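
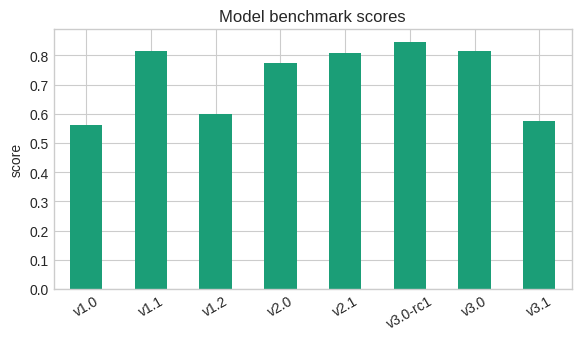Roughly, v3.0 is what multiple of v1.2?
≈ 1.33×

v3.0 ≈ 0.8, v1.2 ≈ 0.6; 0.8/0.6 ≈ 1.33.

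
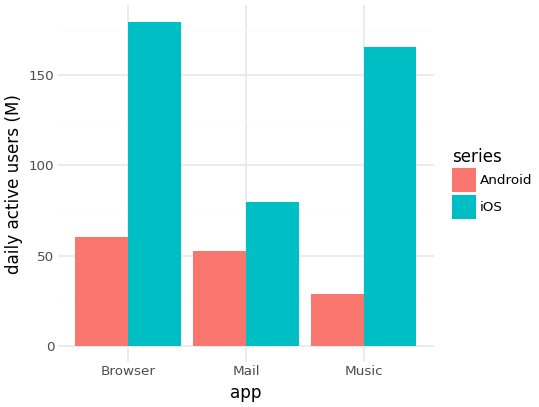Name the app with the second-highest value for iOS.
Top 3 for iOS: Browser ≈ 180, Music ≈ 160, Mail ≈ 80.

Music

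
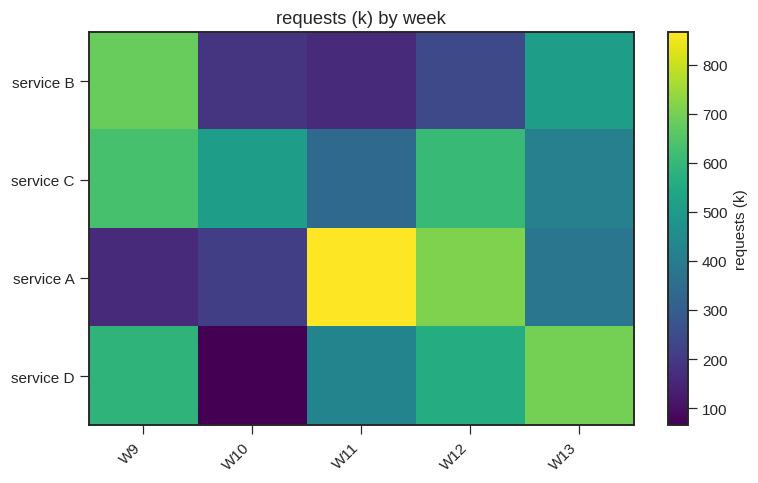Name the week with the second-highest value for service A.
Top 3 for service A: W11 ≈ 900, W12 ≈ 700, W13 ≈ 400.

W12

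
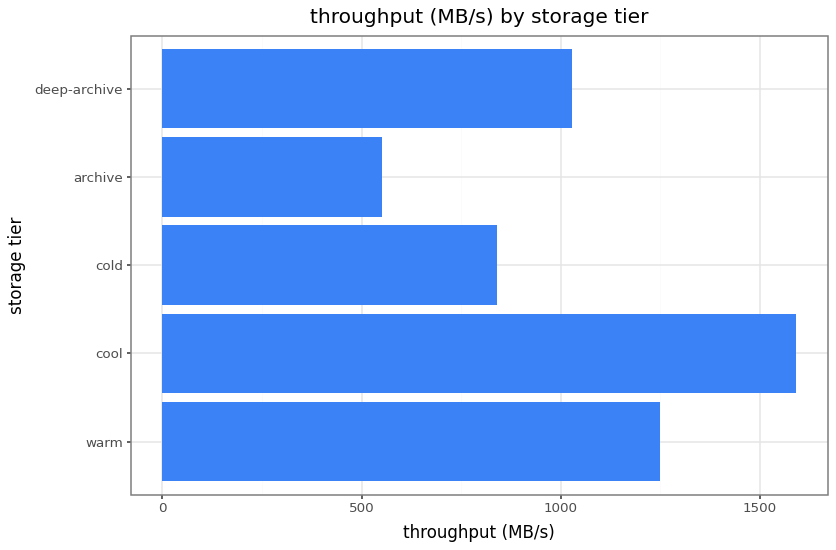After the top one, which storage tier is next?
Top 3: cool ≈ 1600, warm ≈ 1200, deep-archive ≈ 1000.

warm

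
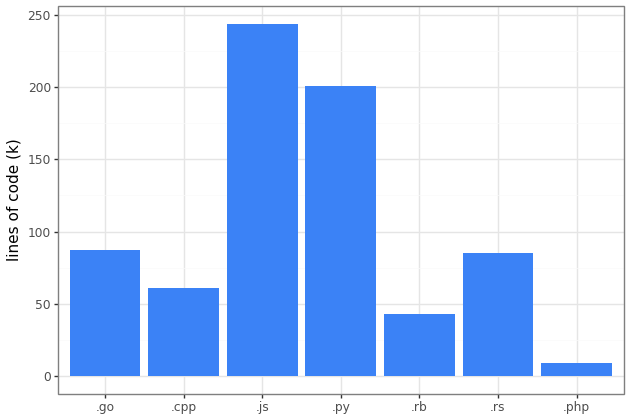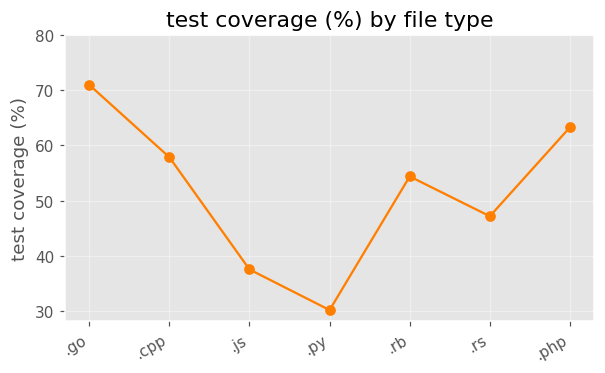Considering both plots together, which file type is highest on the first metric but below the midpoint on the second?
Chart 2 median test coverage (%) ≈ 50; below-median file types: .js, .py, .rs. Among those, .js has the highest lines of code (k) (≈ 250).

.js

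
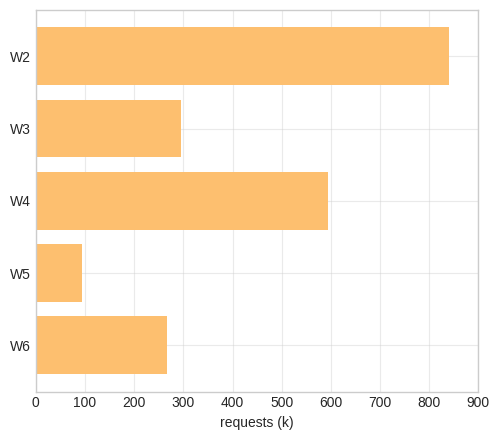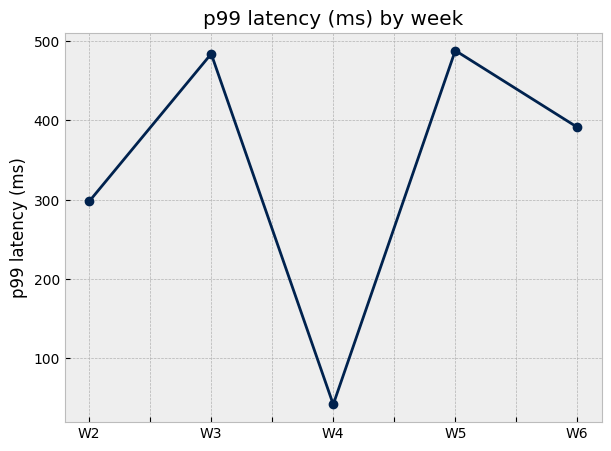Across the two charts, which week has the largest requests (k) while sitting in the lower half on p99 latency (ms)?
Chart 2 median p99 latency (ms) ≈ 400; below-median weeks: W2, W4. Among those, W2 has the highest requests (k) (≈ 800).

W2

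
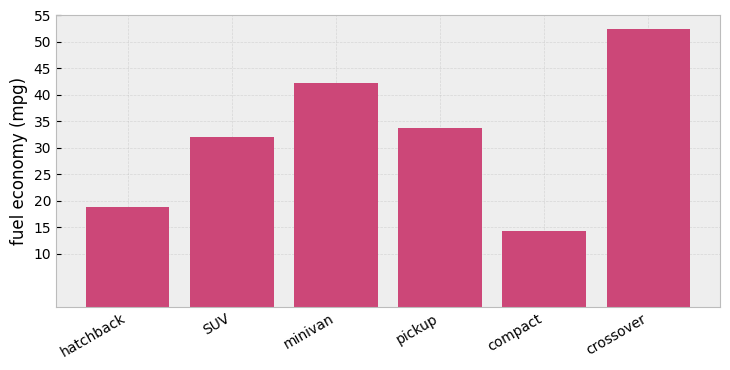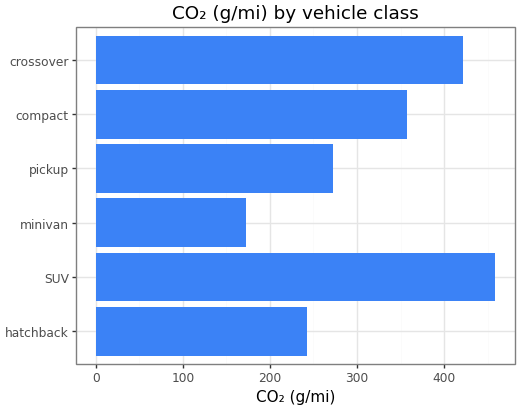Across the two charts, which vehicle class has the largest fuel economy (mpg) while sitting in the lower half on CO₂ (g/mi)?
Chart 2 median CO₂ (g/mi) ≈ 300; below-median vehicle classes: hatchback, minivan, pickup. Among those, minivan has the highest fuel economy (mpg) (≈ 40).

minivan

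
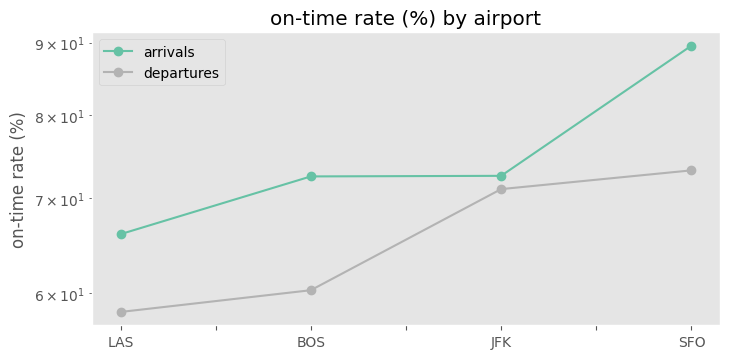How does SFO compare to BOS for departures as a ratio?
≈ 1.25×

SFO ≈ 75, BOS ≈ 60; 75/60 ≈ 1.25.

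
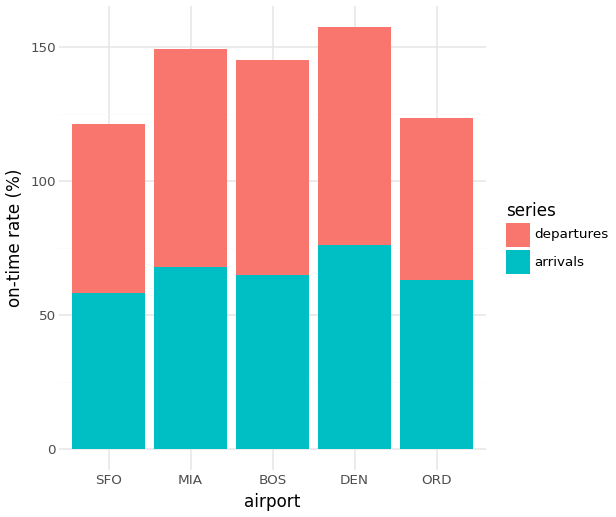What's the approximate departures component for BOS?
≈ 80

departures top ≈ 140, bottom ≈ 60; segment ≈ 80.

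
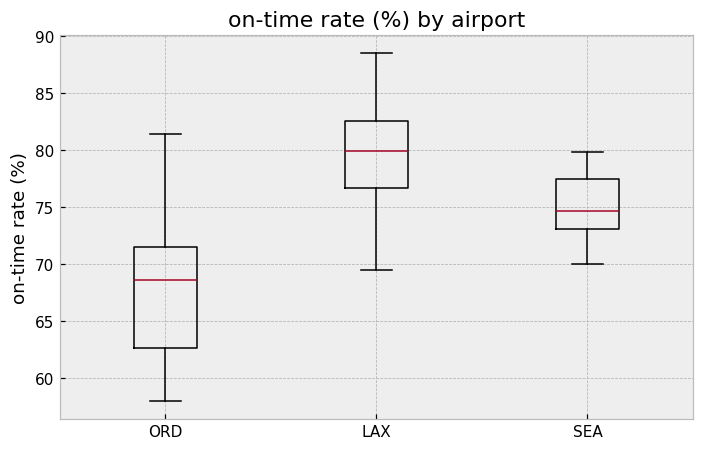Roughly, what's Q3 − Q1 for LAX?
≈ 6

Q3 ≈ 82, Q1 ≈ 76; IQR ≈ 6.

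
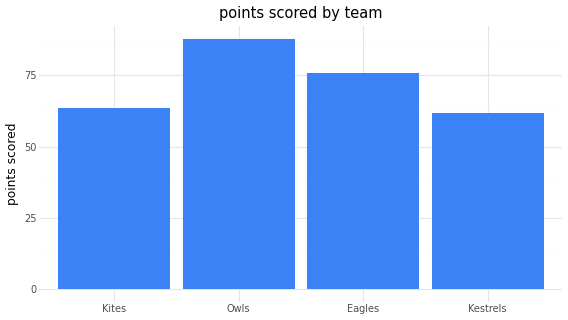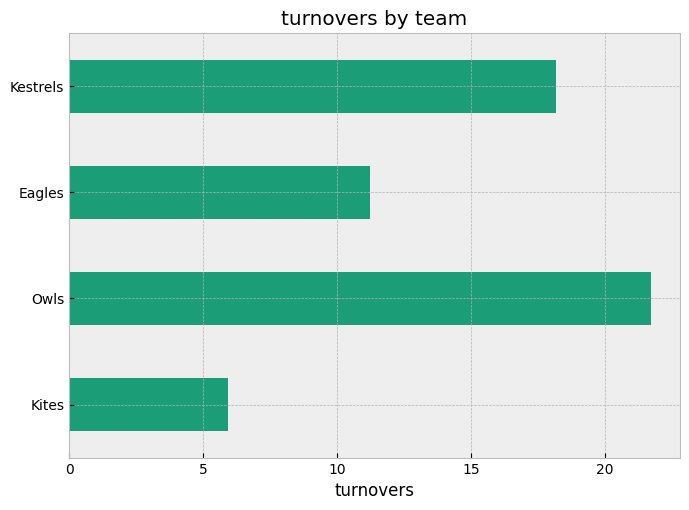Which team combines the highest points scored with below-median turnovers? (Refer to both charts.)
Eagles

Chart 2 median turnovers ≈ 14; below-median teams: Kites, Eagles. Among those, Eagles has the highest points scored (≈ 80).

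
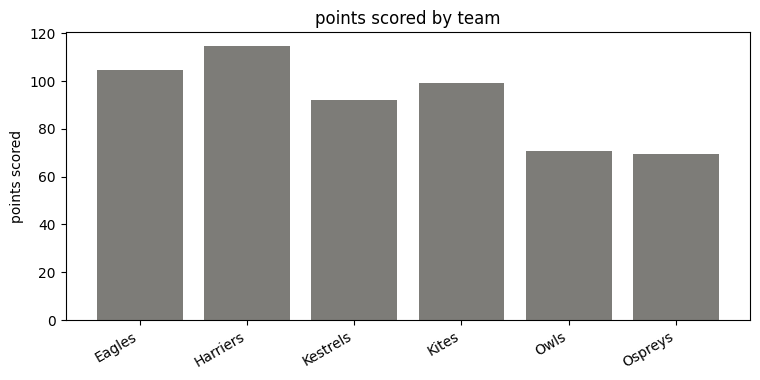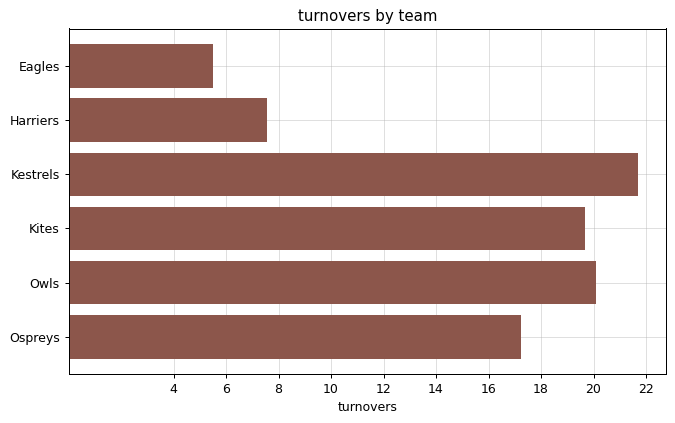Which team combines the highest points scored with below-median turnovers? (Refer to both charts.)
Harriers

Chart 2 median turnovers ≈ 18; below-median teams: Eagles, Harriers, Ospreys. Among those, Harriers has the highest points scored (≈ 120).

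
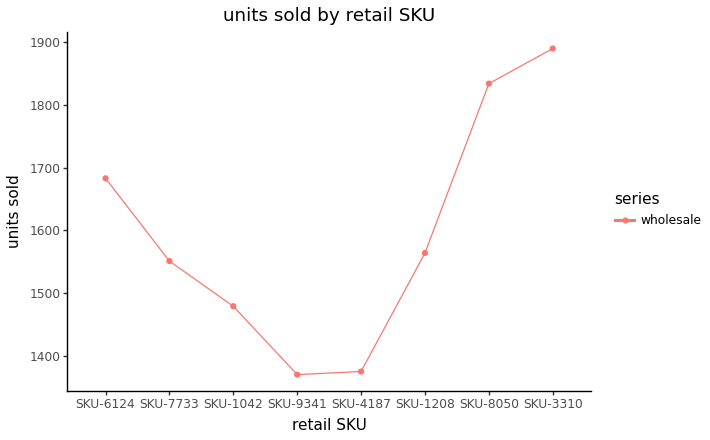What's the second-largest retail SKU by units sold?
Top 3: SKU-3310 ≈ 1900, SKU-8050 ≈ 1850, SKU-6124 ≈ 1700.

SKU-8050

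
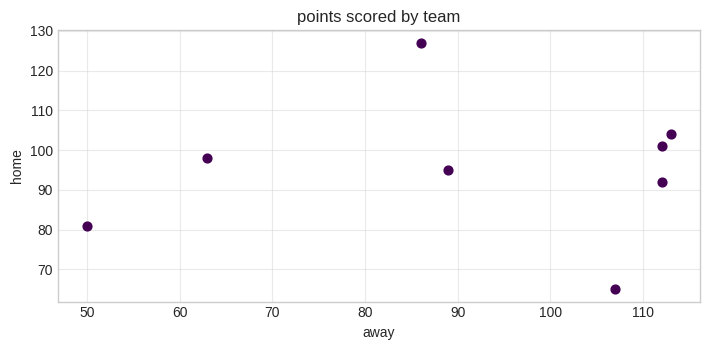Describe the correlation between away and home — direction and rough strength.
Points are roughly uncorrelated; weak (|r| ≈ 0.0).

no clear correlation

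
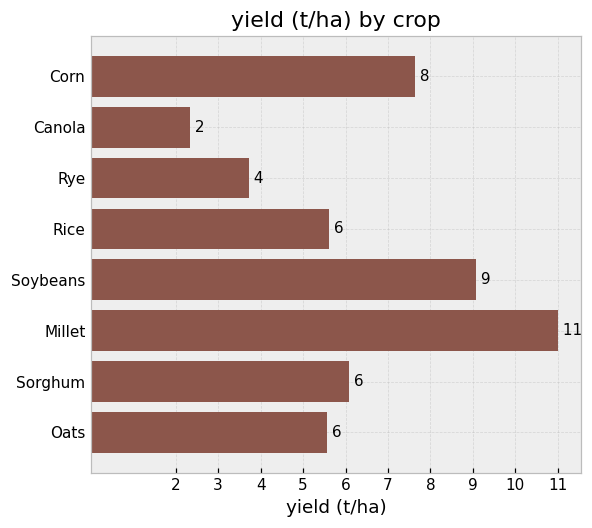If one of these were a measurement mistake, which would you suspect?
Millet

Millet ≈ 11; the rest sit between ≈ 2 and ≈ 9.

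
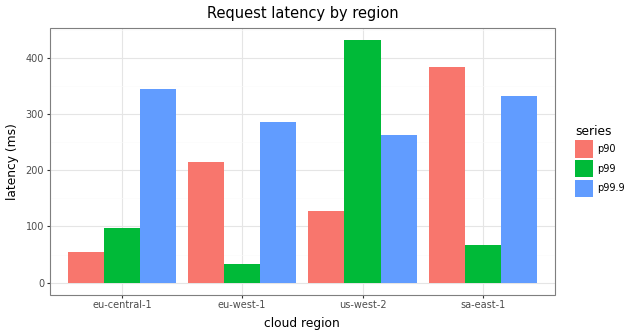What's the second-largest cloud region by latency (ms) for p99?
eu-central-1

Top 3 for p99: us-west-2 ≈ 450, eu-central-1 ≈ 100, sa-east-1 ≈ 50.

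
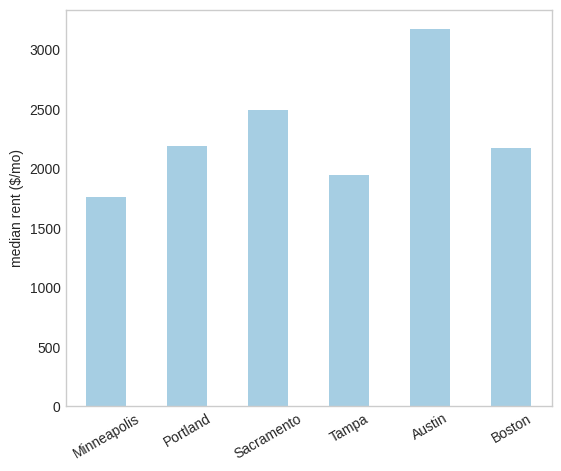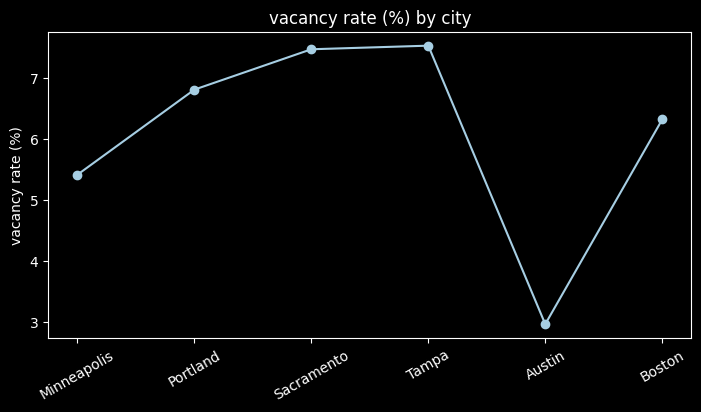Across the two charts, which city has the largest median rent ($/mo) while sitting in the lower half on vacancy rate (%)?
Chart 2 median vacancy rate (%) ≈ 7; below-median cities: Minneapolis, Austin, Boston. Among those, Austin has the highest median rent ($/mo) (≈ 3000).

Austin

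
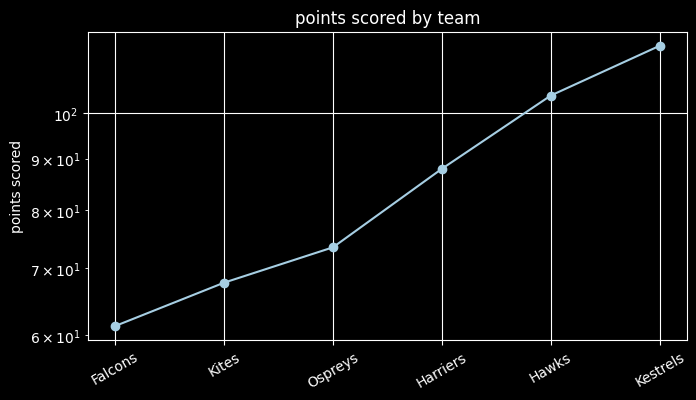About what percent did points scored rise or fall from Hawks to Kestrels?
Hawks ≈ 105, Kestrels ≈ 115; (115 − 105) / 105 ≈ +9.5%.

≈ +9.5%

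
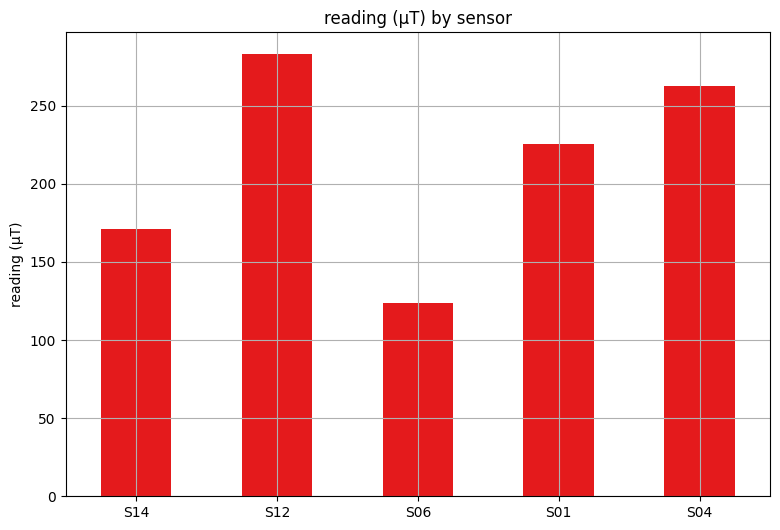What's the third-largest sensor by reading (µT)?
Top 4: S12 ≈ 275, S04 ≈ 250, S01 ≈ 225, S14 ≈ 175.

S01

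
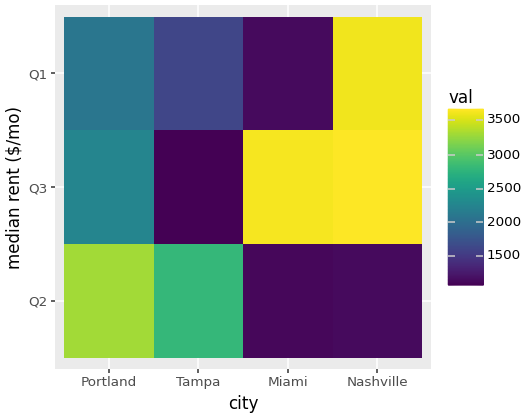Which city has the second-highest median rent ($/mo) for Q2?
Top 3 for Q2: Portland ≈ 3500, Tampa ≈ 3000, Nashville ≈ 1000.

Tampa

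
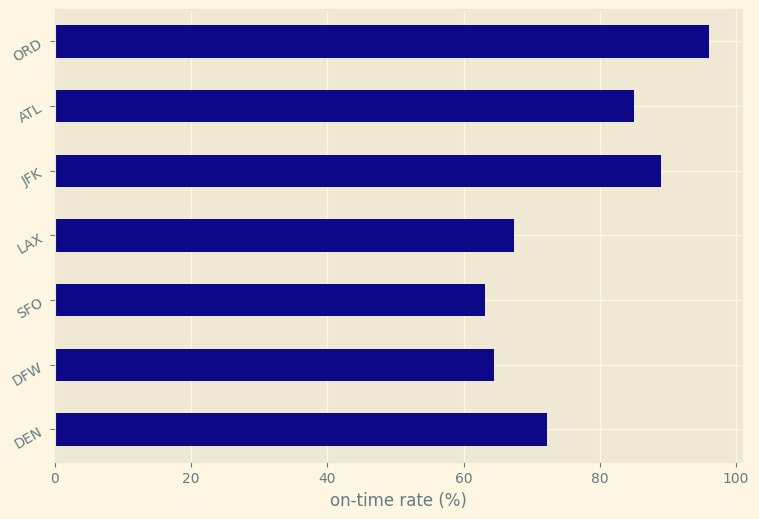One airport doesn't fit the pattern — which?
ORD ≈ 100; the rest sit between ≈ 60 and ≈ 90.

ORD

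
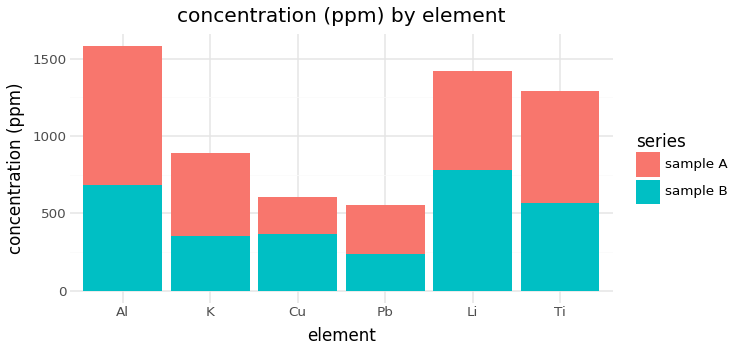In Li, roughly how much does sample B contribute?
≈ 800

sample B top ≈ 800, bottom ≈ 0; segment ≈ 800.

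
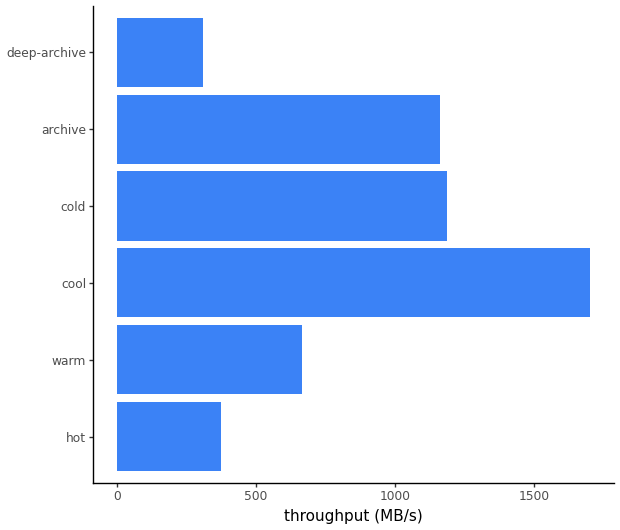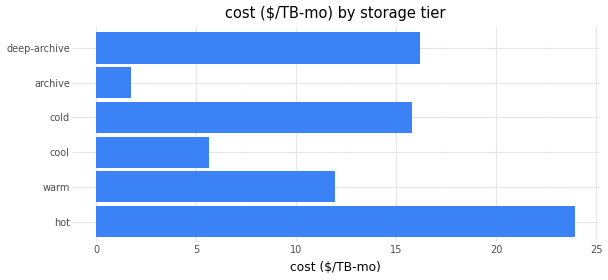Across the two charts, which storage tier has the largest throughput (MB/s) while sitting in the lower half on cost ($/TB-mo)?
Chart 2 median cost ($/TB-mo) ≈ 15; below-median storage tiers: warm, cool, archive. Among those, cool has the highest throughput (MB/s) (≈ 1800).

cool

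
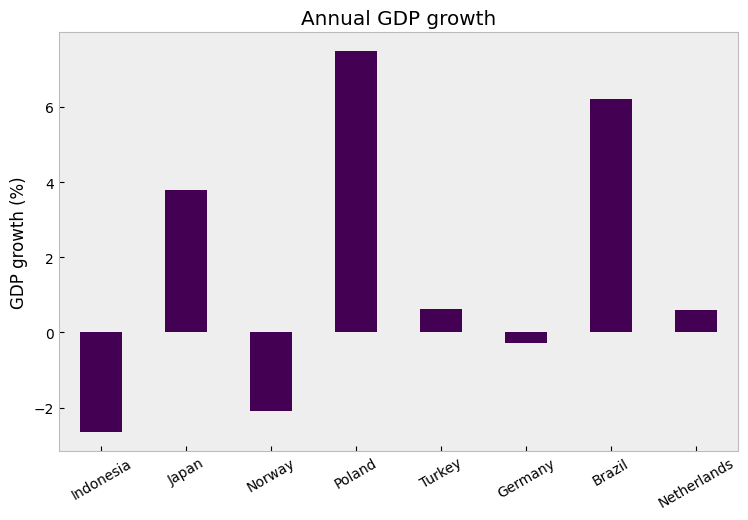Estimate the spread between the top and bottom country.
Max Poland ≈ 7, min Indonesia ≈ -3; range ≈ 10.

≈ 10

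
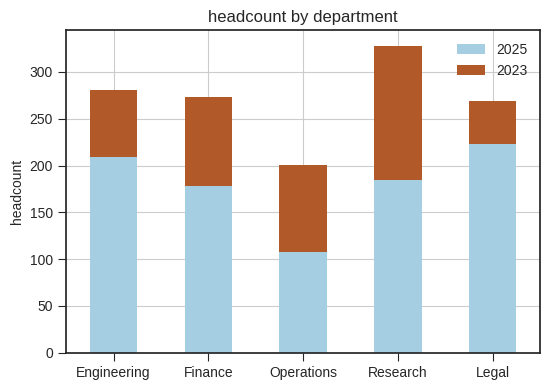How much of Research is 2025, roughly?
≈ 200

2025 top ≈ 200, bottom ≈ 0; segment ≈ 200.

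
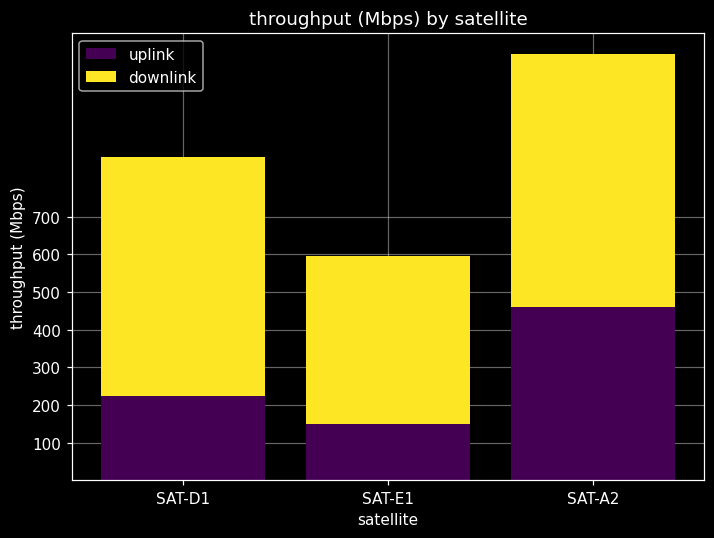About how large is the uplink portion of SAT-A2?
≈ 500

uplink top ≈ 500, bottom ≈ 0; segment ≈ 500.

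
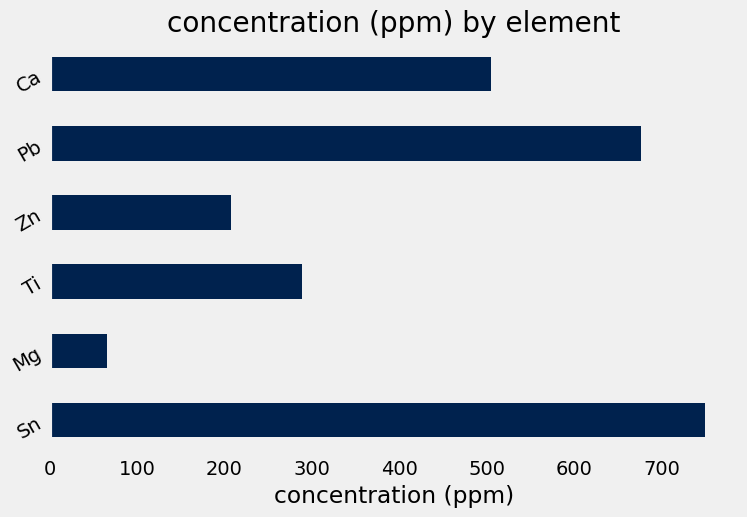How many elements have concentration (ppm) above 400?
3

Above 400: Sn, Pb, Ca.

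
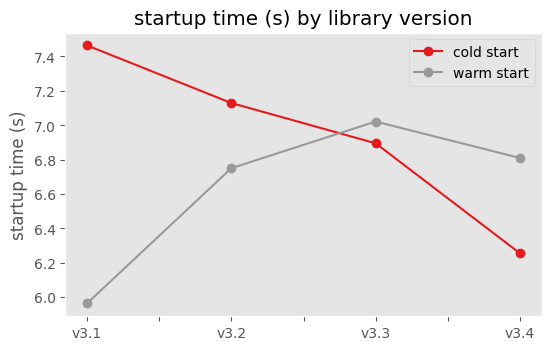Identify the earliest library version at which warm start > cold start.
v3.2: warm start ≈ 6.8 vs cold start ≈ 7.2 (not yet); v3.3: warm start ≈ 7.0 vs cold start ≈ 6.8 (first crossover).

v3.3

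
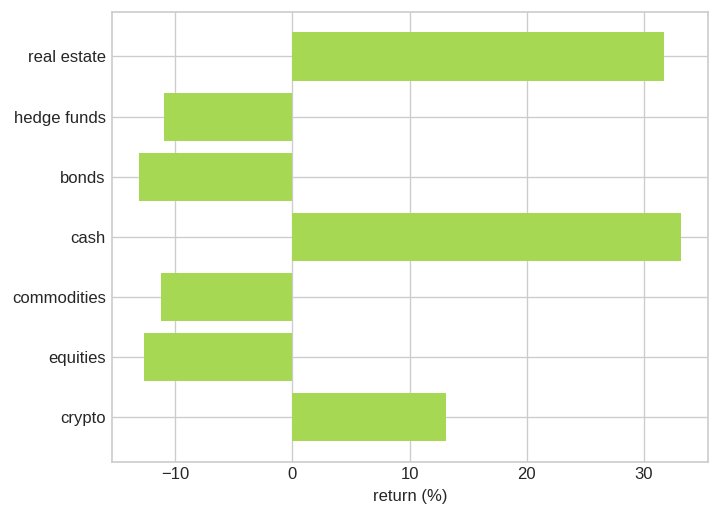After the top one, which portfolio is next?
Top 3: cash ≈ 35, real estate ≈ 30, crypto ≈ 15.

real estate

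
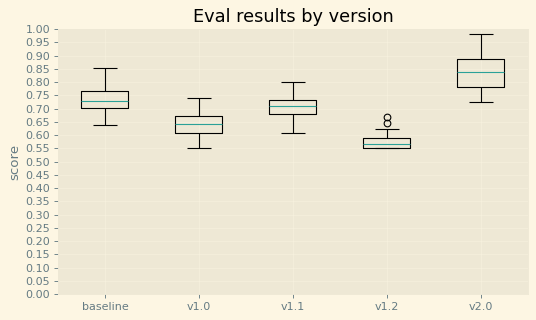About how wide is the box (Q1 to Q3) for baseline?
Q3 ≈ 0.75, Q1 ≈ 0.70; IQR ≈ 0.05.

≈ 0.05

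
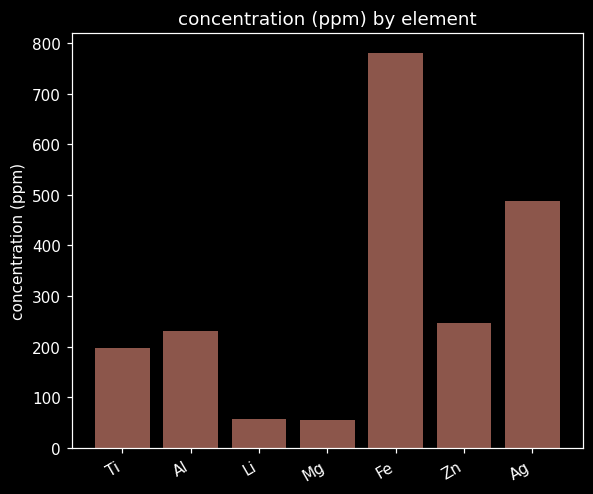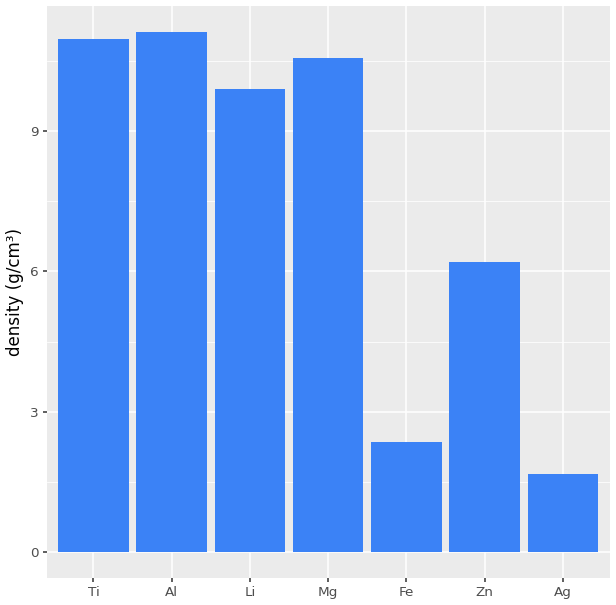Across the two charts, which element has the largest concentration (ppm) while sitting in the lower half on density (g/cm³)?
Fe

Chart 2 median density (g/cm³) ≈ 10; below-median elements: Fe, Zn, Ag. Among those, Fe has the highest concentration (ppm) (≈ 800).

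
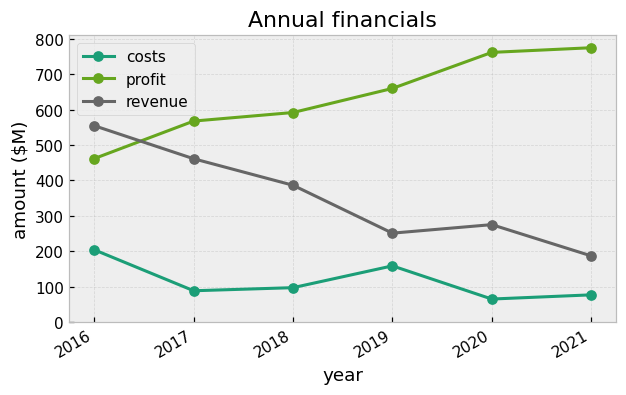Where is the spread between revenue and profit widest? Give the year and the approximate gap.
2021, ≈ 600 $M

2021: revenue ≈ 200, profit ≈ 800 → gap ≈ 600. Next-largest (2020) is only ≈ 500.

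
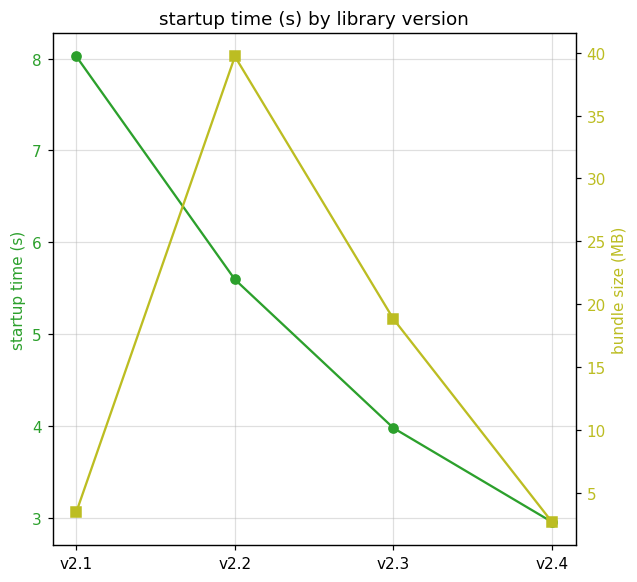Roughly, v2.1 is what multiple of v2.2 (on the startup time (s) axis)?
v2.1 ≈ 8.0, v2.2 ≈ 5.5; 8.0/5.5 ≈ 1.45.

≈ 1.45×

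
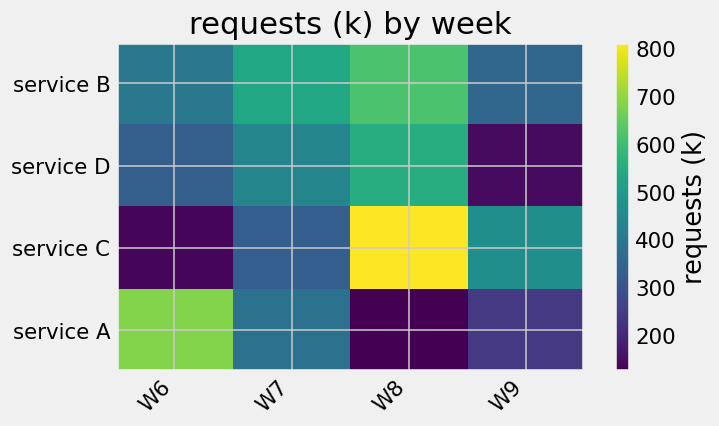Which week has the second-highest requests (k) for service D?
W7

Top 3 for service D: W8 ≈ 600, W7 ≈ 400, W6 ≈ 300.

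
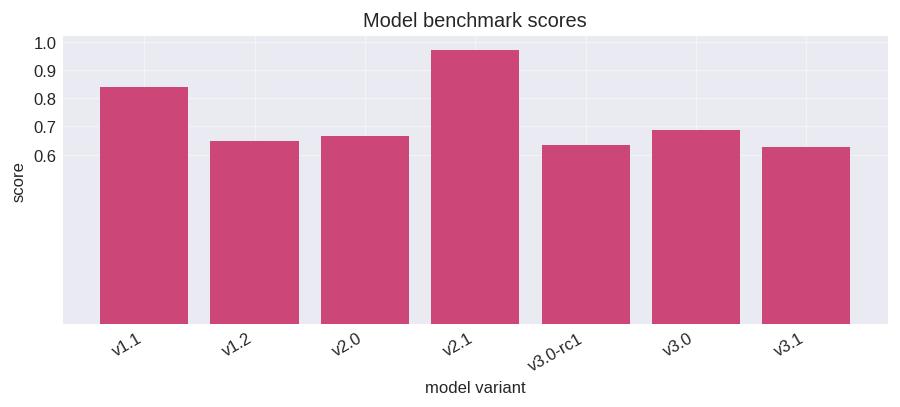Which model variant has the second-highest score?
Top 3: v2.1 ≈ 1.0, v1.1 ≈ 0.8, v3.0 ≈ 0.7.

v1.1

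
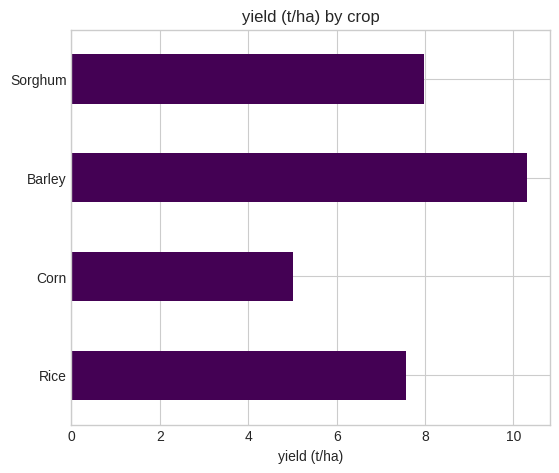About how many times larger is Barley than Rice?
Barley ≈ 10, Rice ≈ 8; 10/8 ≈ 1.25.

≈ 1.25×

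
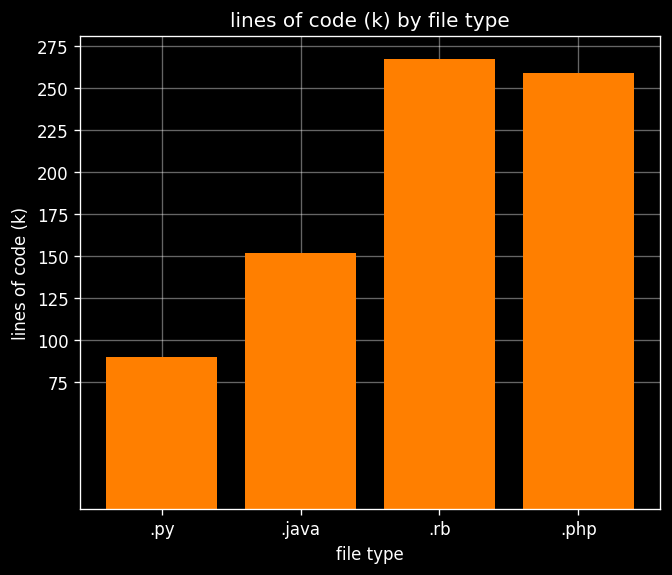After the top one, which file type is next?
.php

Top 3: .rb ≈ 275, .php ≈ 250, .java ≈ 150.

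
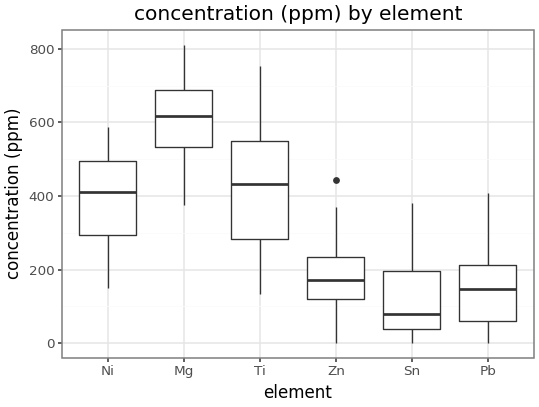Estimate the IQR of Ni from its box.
Q3 ≈ 500, Q1 ≈ 300; IQR ≈ 200.

≈ 200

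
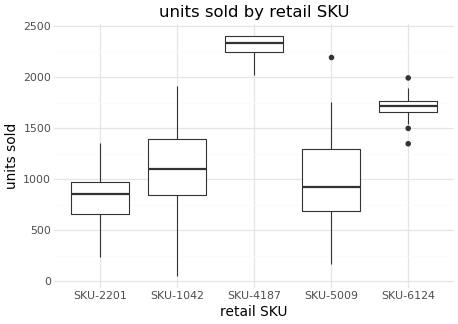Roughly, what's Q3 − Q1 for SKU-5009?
≈ 600

Q3 ≈ 1200, Q1 ≈ 600; IQR ≈ 600.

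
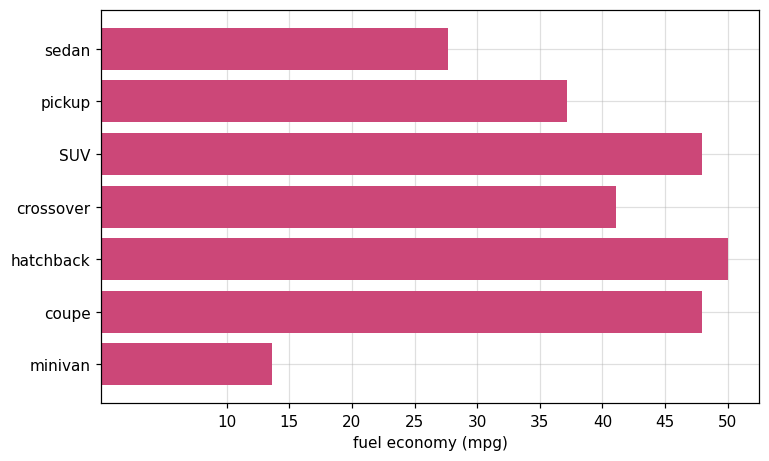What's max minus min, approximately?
Max hatchback ≈ 50, min minivan ≈ 15; range ≈ 35.

≈ 35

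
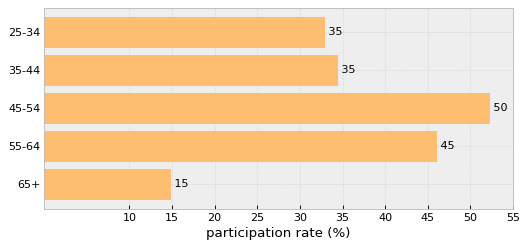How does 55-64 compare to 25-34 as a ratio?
55-64 ≈ 45, 25-34 ≈ 35; 45/35 ≈ 1.29.

≈ 1.29×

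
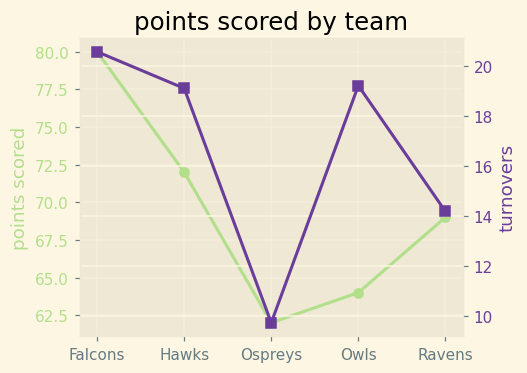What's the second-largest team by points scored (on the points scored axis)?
Top 3 (on the points scored axis): Falcons ≈ 80, Hawks ≈ 72, Ravens ≈ 68.

Hawks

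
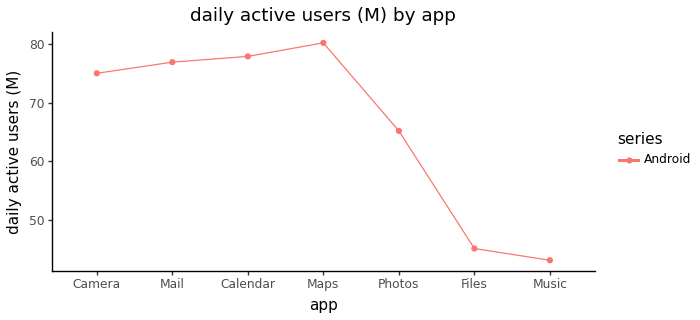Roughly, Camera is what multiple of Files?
≈ 1.67×

Camera ≈ 75, Files ≈ 45; 75/45 ≈ 1.67.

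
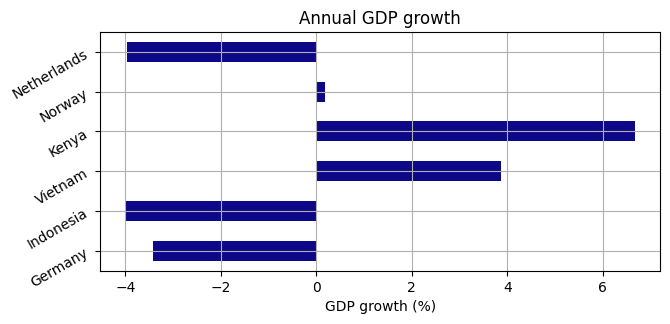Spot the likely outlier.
Kenya ≈ 7; the rest sit between ≈ -4 and ≈ 4.

Kenya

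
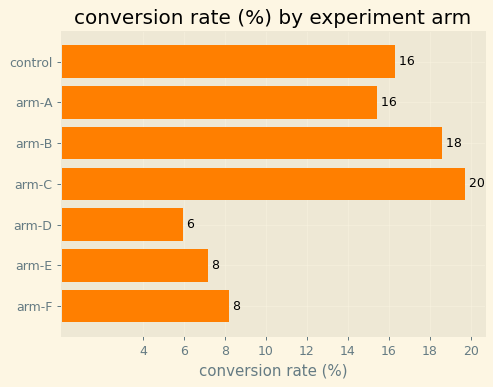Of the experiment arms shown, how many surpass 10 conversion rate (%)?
Above 10: control, arm-A, arm-B, arm-C.

4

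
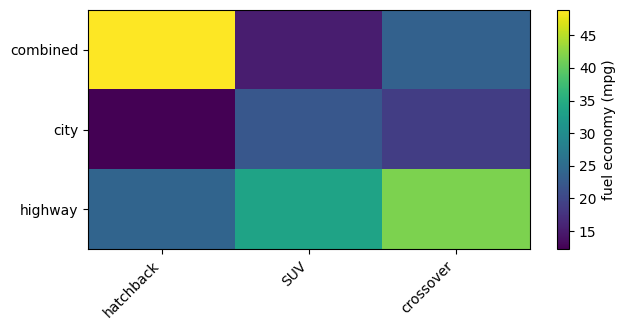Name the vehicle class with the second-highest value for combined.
crossover

Top 3 for combined: hatchback ≈ 50, crossover ≈ 25, SUV ≈ 15.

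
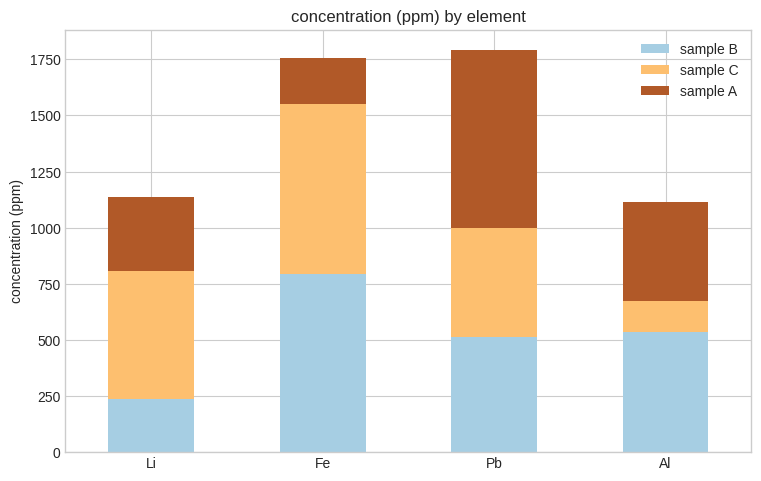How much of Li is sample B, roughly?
sample B top ≈ 200, bottom ≈ 0; segment ≈ 200.

≈ 200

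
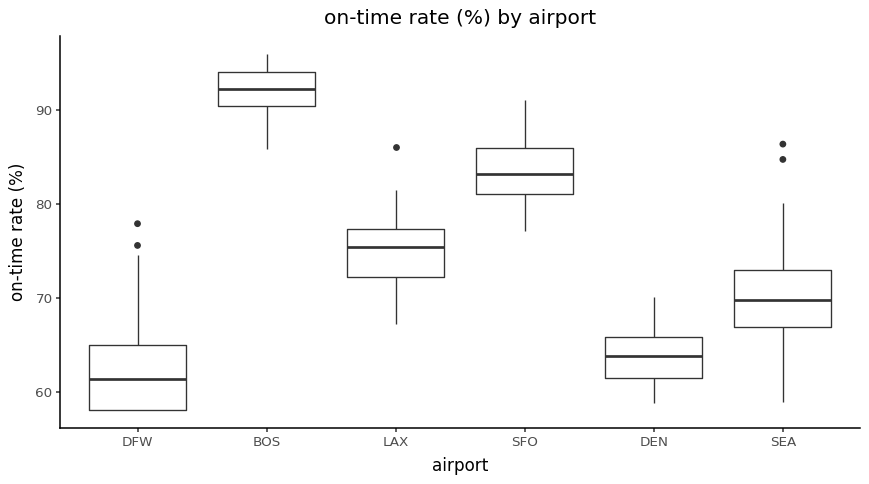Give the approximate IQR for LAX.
≈ 5

Q3 ≈ 75, Q1 ≈ 70; IQR ≈ 5.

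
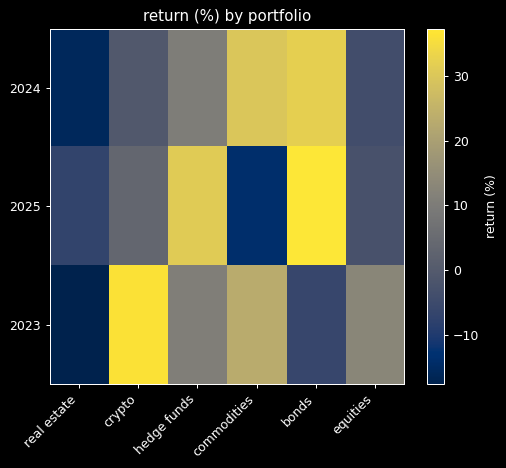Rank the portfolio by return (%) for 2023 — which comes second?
commodities

Top 3 for 2023: crypto ≈ 35, commodities ≈ 25, equities ≈ 15.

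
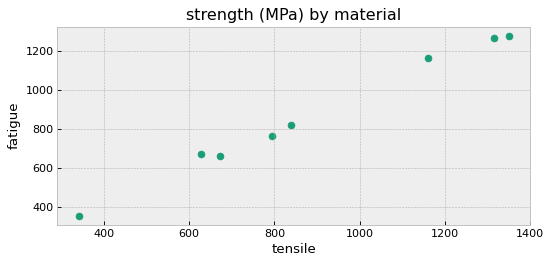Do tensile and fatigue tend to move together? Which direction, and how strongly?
Points are positively correlated; strong (|r| ≈ 1.0).

positive, strong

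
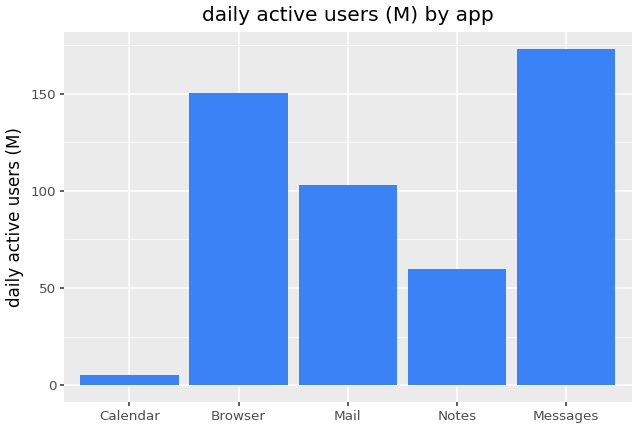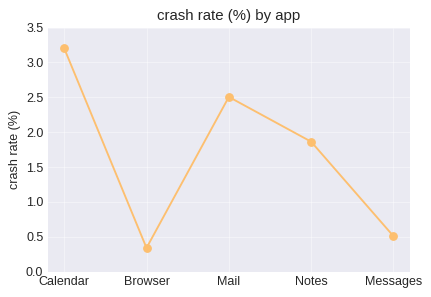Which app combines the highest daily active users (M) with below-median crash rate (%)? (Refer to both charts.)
Messages

Chart 2 median crash rate (%) ≈ 2; below-median apps: Browser, Messages. Among those, Messages has the highest daily active users (M) (≈ 180).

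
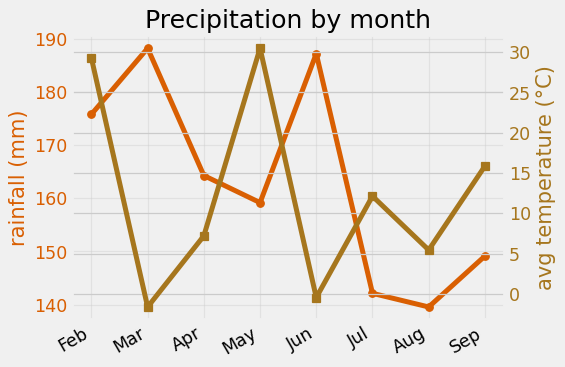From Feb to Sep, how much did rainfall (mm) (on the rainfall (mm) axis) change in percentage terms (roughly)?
≈ -14.3%

Feb ≈ 175, Sep ≈ 150; (150 − 175) / 175 ≈ -14.3%.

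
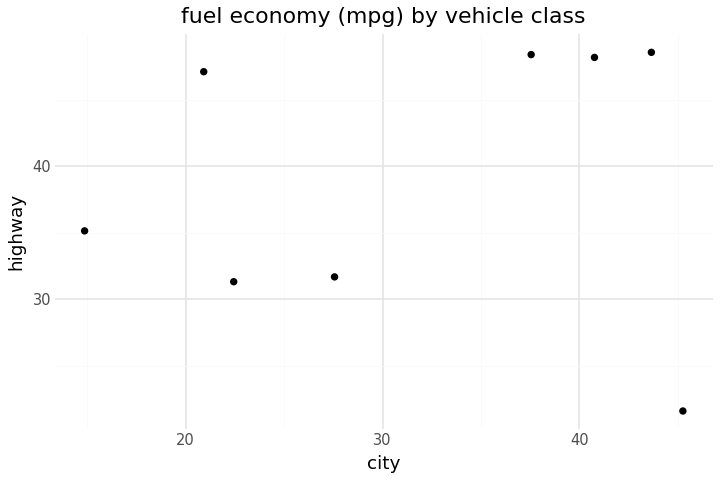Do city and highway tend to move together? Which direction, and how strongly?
Points are roughly uncorrelated; weak (|r| ≈ 0.1).

no clear correlation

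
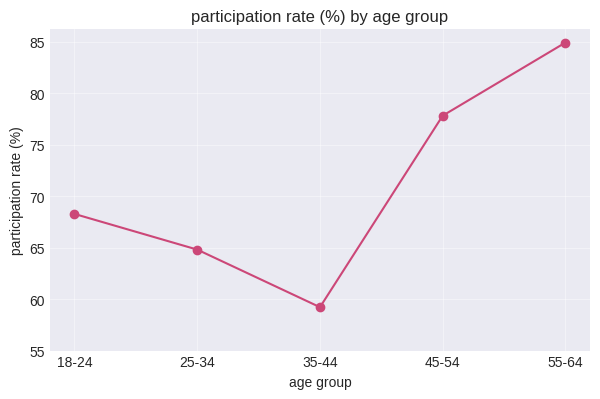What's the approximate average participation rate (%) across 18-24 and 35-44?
(70 + 60) / 2 ≈ 65.

≈ 65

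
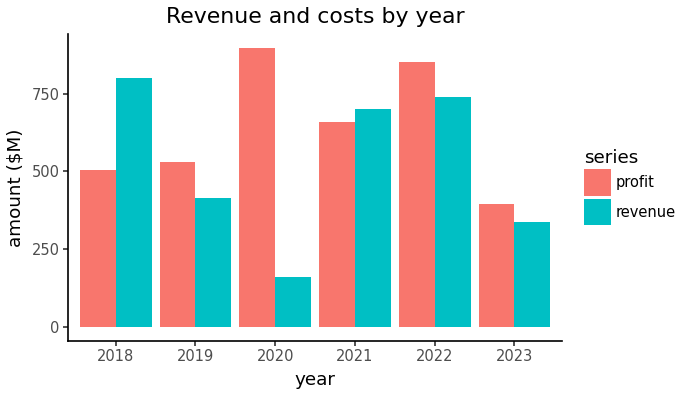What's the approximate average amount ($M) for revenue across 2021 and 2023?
≈ 500

(700 + 300) / 2 ≈ 500.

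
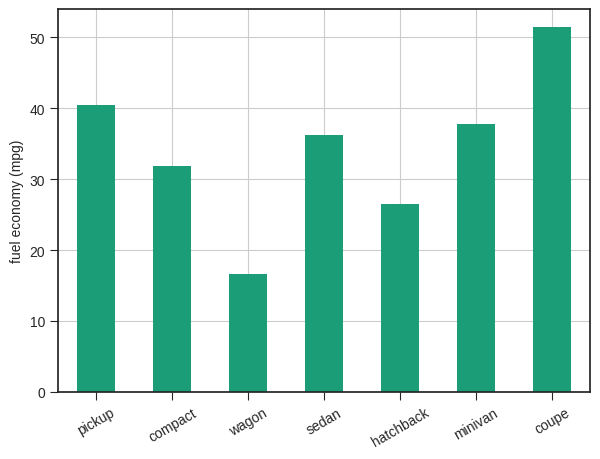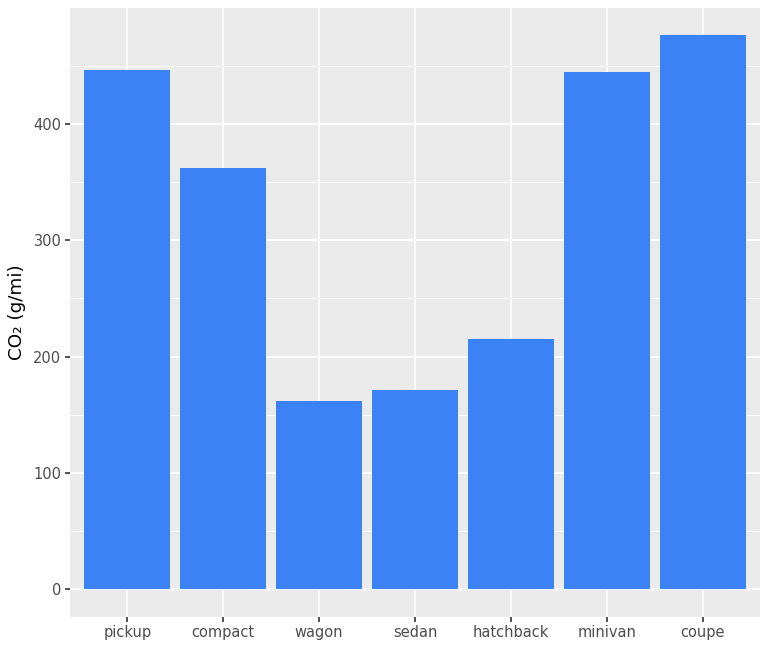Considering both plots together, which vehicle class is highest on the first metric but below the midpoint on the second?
sedan

Chart 2 median CO₂ (g/mi) ≈ 350; below-median vehicle classes: wagon, sedan, hatchback. Among those, sedan has the highest fuel economy (mpg) (≈ 35).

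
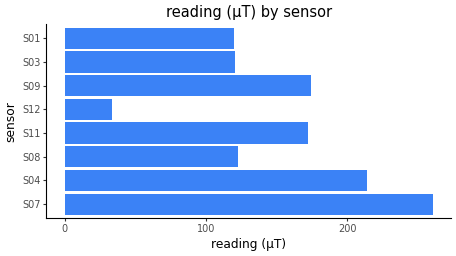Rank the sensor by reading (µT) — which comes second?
Top 3: S07 ≈ 250, S04 ≈ 225, S09 ≈ 175.

S04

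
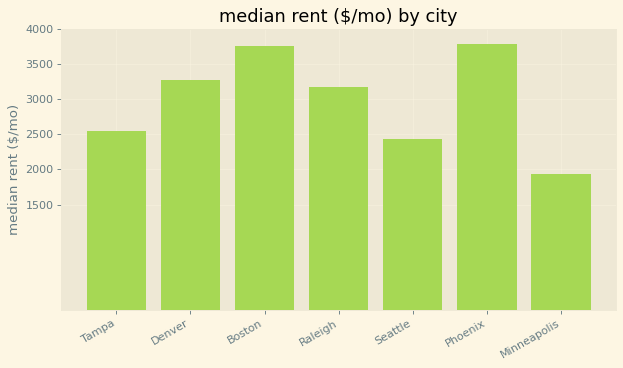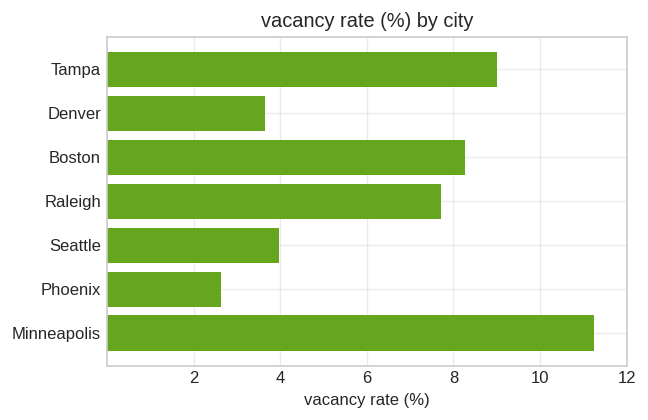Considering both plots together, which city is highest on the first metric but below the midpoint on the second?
Chart 2 median vacancy rate (%) ≈ 8; below-median cities: Denver, Seattle, Phoenix. Among those, Phoenix has the highest median rent ($/mo) (≈ 4000).

Phoenix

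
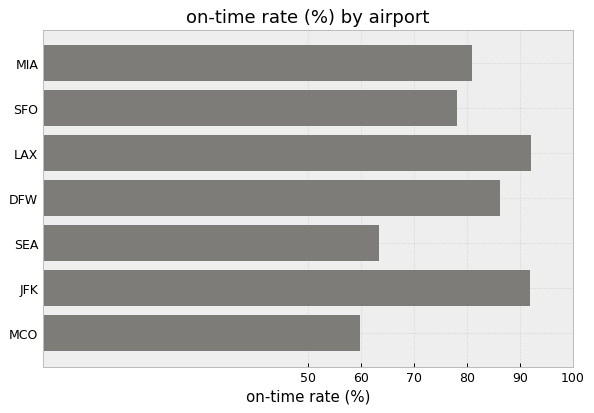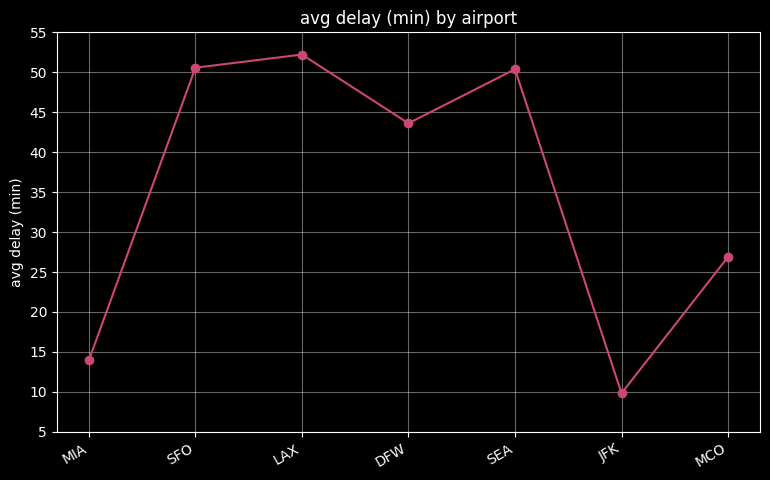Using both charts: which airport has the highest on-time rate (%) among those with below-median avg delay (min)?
Chart 2 median avg delay (min) ≈ 45; below-median airports: MIA, JFK, MCO. Among those, JFK has the highest on-time rate (%) (≈ 90).

JFK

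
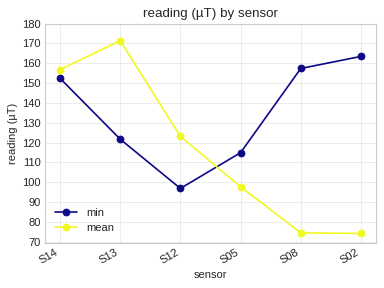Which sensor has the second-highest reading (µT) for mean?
S14

Top 3 for mean: S13 ≈ 170, S14 ≈ 160, S12 ≈ 120.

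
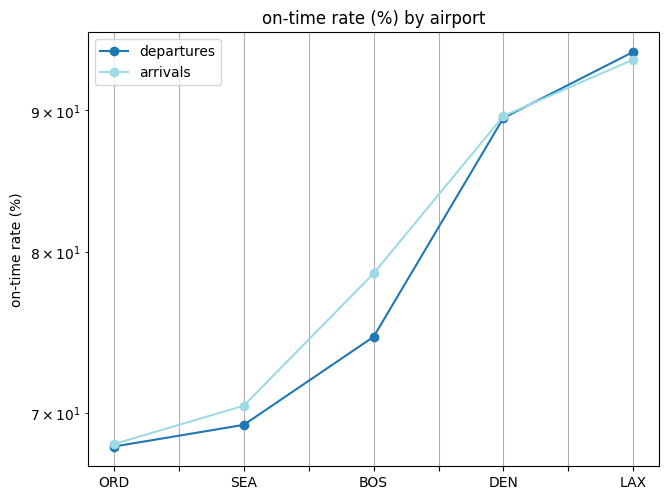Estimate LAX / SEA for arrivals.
≈ 1.36×

LAX ≈ 95, SEA ≈ 70; 95/70 ≈ 1.36.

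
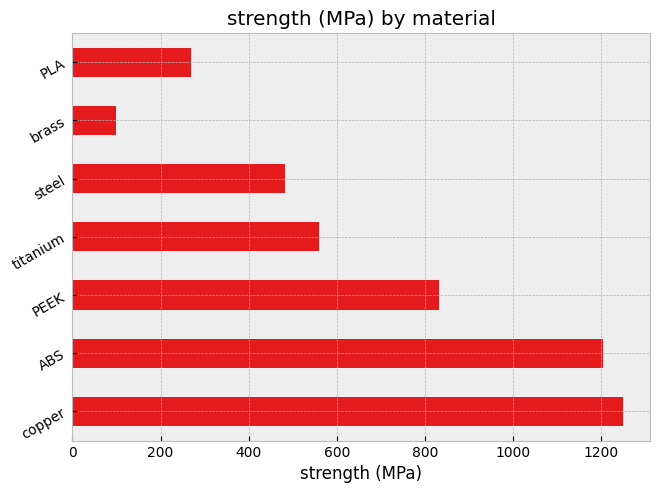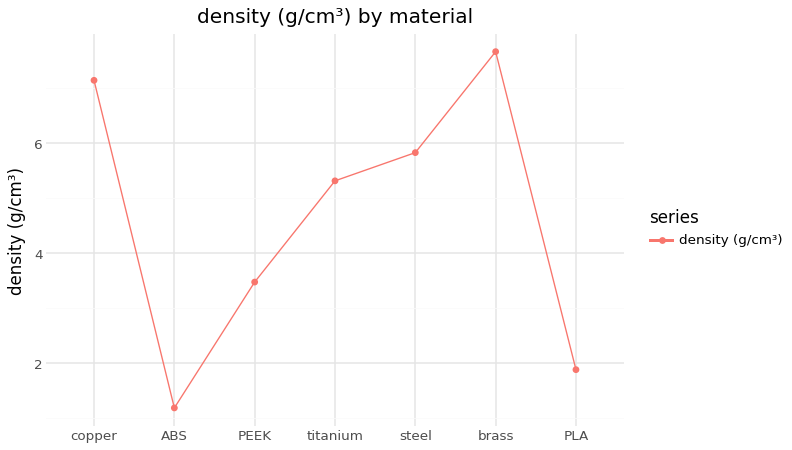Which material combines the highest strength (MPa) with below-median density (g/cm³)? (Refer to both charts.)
ABS

Chart 2 median density (g/cm³) ≈ 5; below-median materials: ABS, PEEK, PLA. Among those, ABS has the highest strength (MPa) (≈ 1200).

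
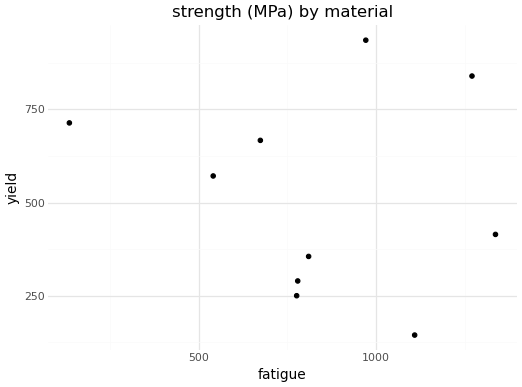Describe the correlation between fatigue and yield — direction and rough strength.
Points are roughly uncorrelated; weak (|r| ≈ 0.1).

no clear correlation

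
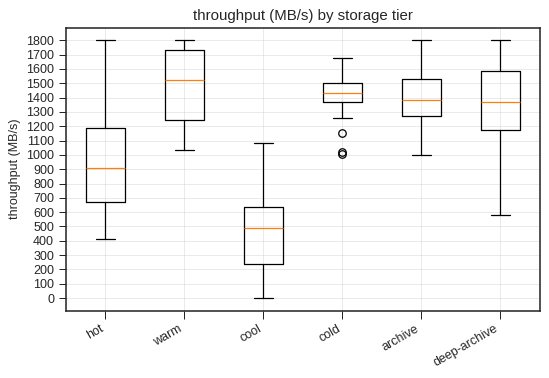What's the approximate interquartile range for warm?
Q3 ≈ 1700, Q1 ≈ 1200; IQR ≈ 500.

≈ 500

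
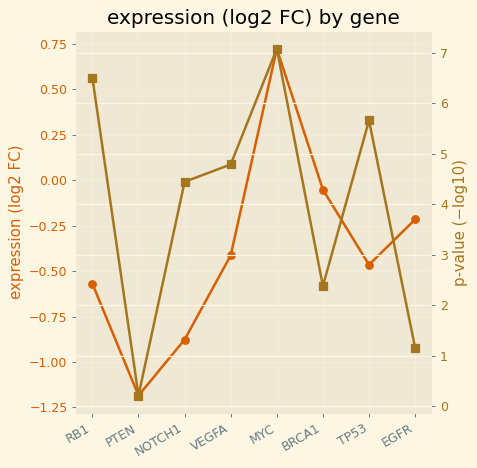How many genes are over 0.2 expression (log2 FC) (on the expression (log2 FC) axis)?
1

Above 0.2: MYC.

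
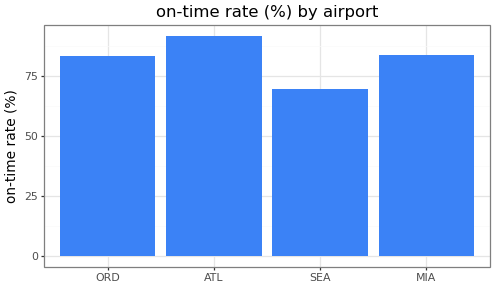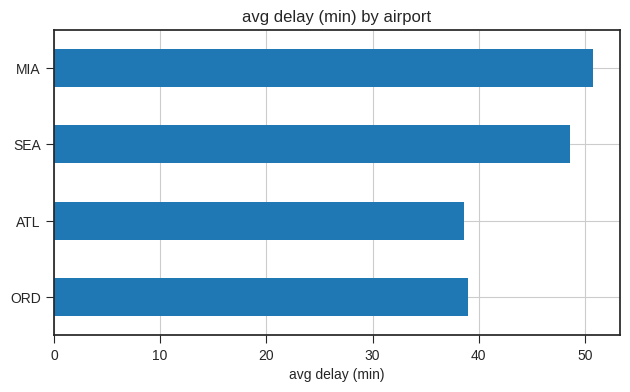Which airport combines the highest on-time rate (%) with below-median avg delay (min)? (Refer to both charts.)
Chart 2 median avg delay (min) ≈ 45; below-median airports: ORD, ATL. Among those, ATL has the highest on-time rate (%) (≈ 90).

ATL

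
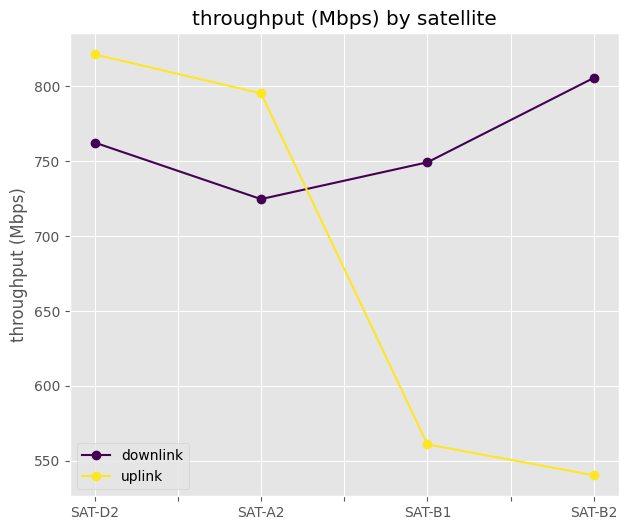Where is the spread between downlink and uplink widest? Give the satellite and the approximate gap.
SAT-B2: downlink ≈ 800, uplink ≈ 550 → gap ≈ 250. Next-largest (SAT-B1) is only ≈ 200.

SAT-B2, ≈ 250 Mbps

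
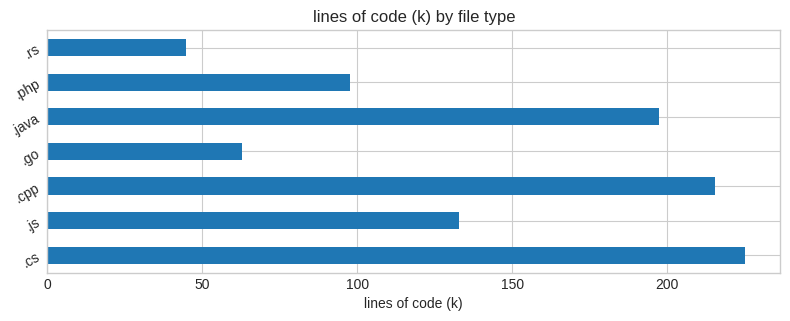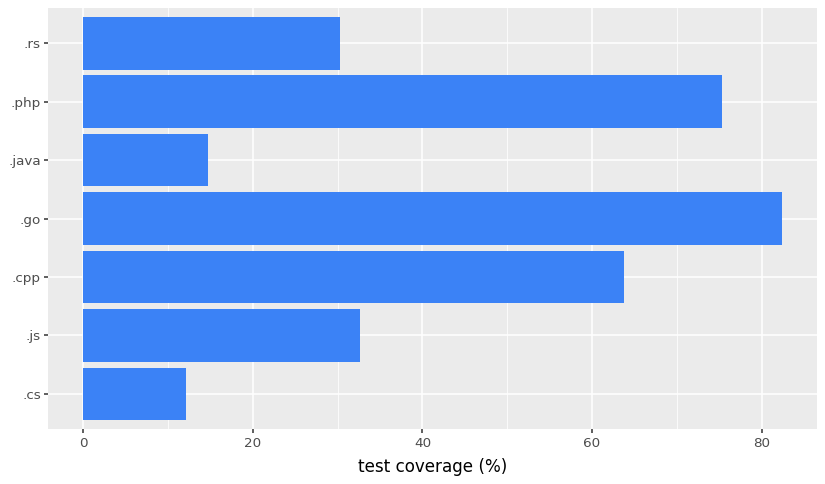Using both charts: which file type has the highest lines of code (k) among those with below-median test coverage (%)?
Chart 2 median test coverage (%) ≈ 30; below-median file types: .cs, .java, .rs. Among those, .cs has the highest lines of code (k) (≈ 225).

.cs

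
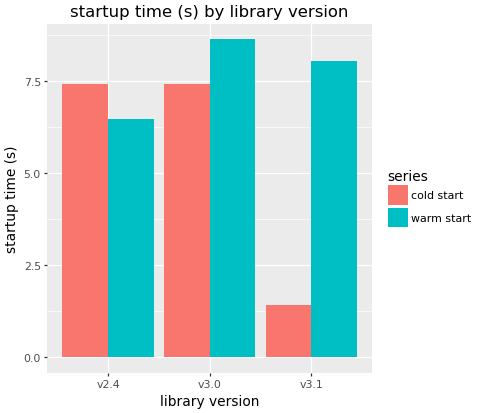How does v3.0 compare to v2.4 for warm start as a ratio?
v3.0 ≈ 9, v2.4 ≈ 6; 9/6 ≈ 1.5.

≈ 1.5×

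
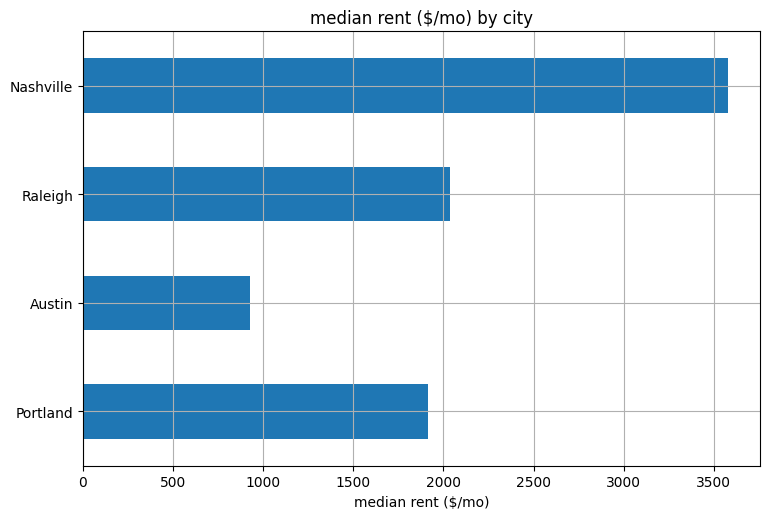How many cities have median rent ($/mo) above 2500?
Above 2500: Nashville.

1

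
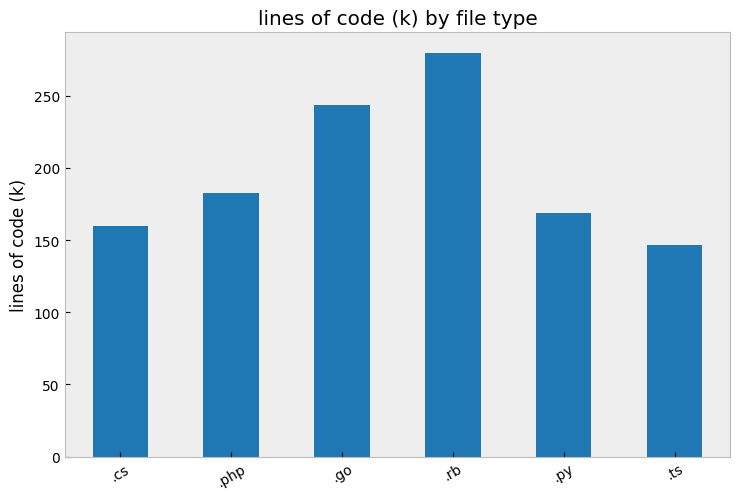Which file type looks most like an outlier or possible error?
.rb ≈ 275; the rest sit between ≈ 150 and ≈ 250.

.rb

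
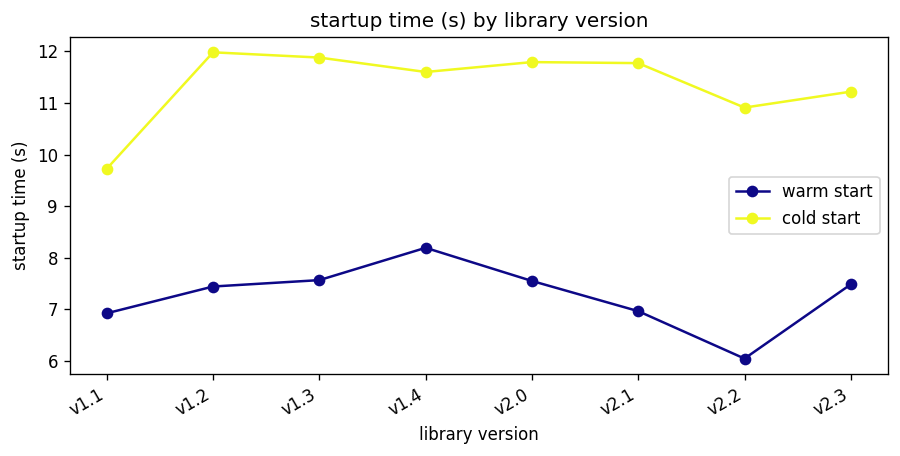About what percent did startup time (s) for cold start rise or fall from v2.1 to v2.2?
v2.1 ≈ 12.0, v2.2 ≈ 11.0; (11.0 − 12.0) / 12.0 ≈ -8.3%.

≈ -8.3%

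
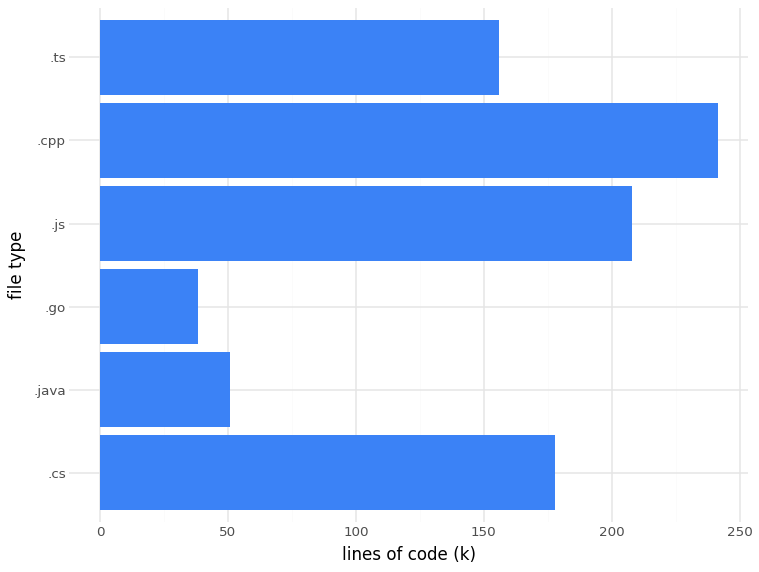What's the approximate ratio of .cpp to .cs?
≈ 1.43×

.cpp ≈ 250, .cs ≈ 175; 250/175 ≈ 1.43.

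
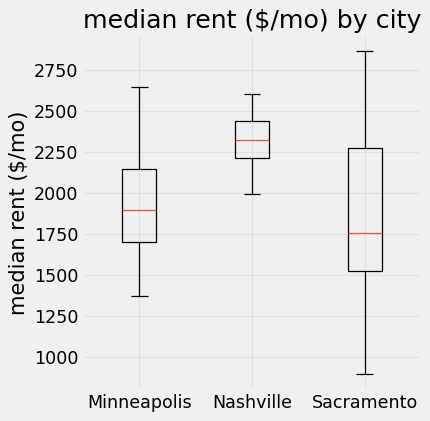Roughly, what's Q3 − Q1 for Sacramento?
Q3 ≈ 2300, Q1 ≈ 1500; IQR ≈ 800.

≈ 800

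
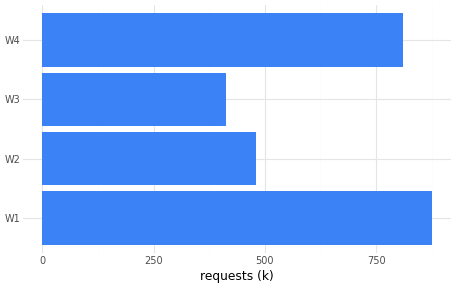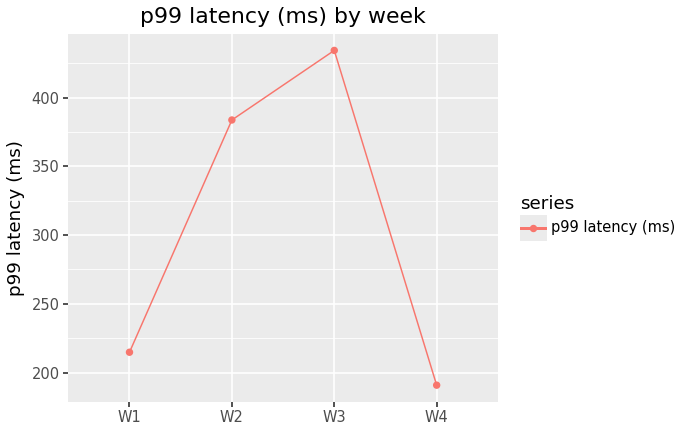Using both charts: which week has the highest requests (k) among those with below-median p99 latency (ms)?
W1

Chart 2 median p99 latency (ms) ≈ 300; below-median weeks: W1, W4. Among those, W1 has the highest requests (k) (≈ 900).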